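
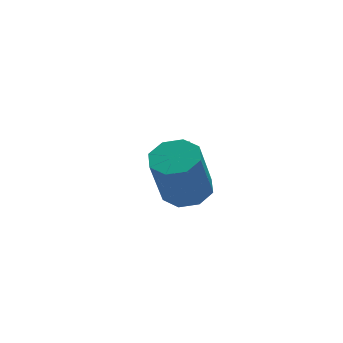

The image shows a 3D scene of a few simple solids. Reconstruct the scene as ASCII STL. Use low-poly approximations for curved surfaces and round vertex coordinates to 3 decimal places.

solid 
facet normal -0.361 -0.826 -0.433
outer loop
vertex 1.82 0.622 -1.961
vertex 1.55 0.91 -2.285
vertex 2.024 0.766 -2.406
endloop
endfacet
facet normal 0.909 -0.243 0.338
outer loop
vertex 1.82 0.622 -1.961
vertex 2.024 0.766 -2.406
vertex 2.11 2.19 -1.615
endloop
endfacet
facet normal -0.361 -0.827 -0.431
outer loop
vertex 2.024 0.766 -2.406
vertex 1.55 0.91 -2.285
vertex 1.754 1.053 -2.73
endloop
endfacet
facet normal 0.837 0.226 -0.498
outer loop
vertex 2.024 0.766 -2.406
vertex 1.754 1.053 -2.73
vertex 2.11 2.19 -1.615
endloop
endfacet
facet normal -0.362 -0.826 -0.432
outer loop
vertex 1.754 1.053 -2.73
vertex 1.55 0.91 -2.285
vertex 1.28 1.197 -2.608
endloop
endfacet
facet normal 0.027 0.696 -0.718
outer loop
vertex 1.754 1.053 -2.73
vertex 1.28 1.197 -2.608
vertex 2.11 2.19 -1.615
endloop
endfacet
facet normal -0.361 -0.826 -0.433
outer loop
vertex 1.28 1.197 -2.608
vertex 1.55 0.91 -2.285
vertex 1.076 1.053 -2.163
endloop
endfacet
facet normal -0.711 0.696 -0.101
outer loop
vertex 1.28 1.197 -2.608
vertex 1.076 1.053 -2.163
vertex 2.11 2.19 -1.615
endloop
endfacet
facet normal -0.361 -0.826 -0.433
outer loop
vertex 1.076 1.053 -2.163
vertex 1.55 0.91 -2.285
vertex 1.346 0.766 -1.84
endloop
endfacet
facet normal -0.639 0.227 0.735
outer loop
vertex 1.076 1.053 -2.163
vertex 1.346 0.766 -1.84
vertex 2.11 2.19 -1.615
endloop
endfacet
facet normal -0.361 -0.826 -0.433
outer loop
vertex 1.346 0.766 -1.84
vertex 1.55 0.91 -2.285
vertex 1.82 0.622 -1.961
endloop
endfacet
facet normal 0.170 -0.242 0.955
outer loop
vertex 1.346 0.766 -1.84
vertex 1.82 0.622 -1.961
vertex 2.11 2.19 -1.615
endloop
endfacet
facet normal 0.287 0.150 -0.946
outer loop
vertex 0.818 -2.064 -0.719
vertex 0.293 -1.519 -0.792
vertex 1.021 -1.539 -0.574
endloop
endfacet
facet normal 0.892 -0.402 0.208
outer loop
vertex 0.818 -2.064 -0.719
vertex 1.021 -1.539 -0.574
vertex 0.311 -2.326 0.946
endloop
endfacet
facet normal 0.892 -0.402 0.208
outer loop
vertex 0.311 -2.326 0.946
vertex 1.021 -1.539 -0.574
vertex 0.514 -1.801 1.091
endloop
endfacet
facet normal -0.289 -0.149 0.946
outer loop
vertex 0.311 -2.326 0.946
vertex 0.514 -1.801 1.091
vertex -0.213 -1.781 0.872
endloop
endfacet
facet normal 0.287 0.149 -0.946
outer loop
vertex 1.021 -1.539 -0.574
vertex 0.293 -1.519 -0.792
vertex 0.798 -1.002 -0.557
endloop
endfacet
facet normal 0.878 0.354 0.323
outer loop
vertex 1.021 -1.539 -0.574
vertex 0.798 -1.002 -0.557
vertex 0.514 -1.801 1.091
endloop
endfacet
facet normal 0.878 0.353 0.322
outer loop
vertex 0.514 -1.801 1.091
vertex 0.798 -1.002 -0.557
vertex 0.292 -1.264 1.108
endloop
endfacet
facet normal -0.289 -0.149 0.946
outer loop
vertex 0.514 -1.801 1.091
vertex 0.292 -1.264 1.108
vertex -0.213 -1.781 0.872
endloop
endfacet
facet normal 0.288 0.149 -0.946
outer loop
vertex 0.798 -1.002 -0.557
vertex 0.293 -1.519 -0.792
vertex 0.28 -0.768 -0.678
endloop
endfacet
facet normal 0.350 0.903 0.248
outer loop
vertex 0.798 -1.002 -0.557
vertex 0.28 -0.768 -0.678
vertex 0.292 -1.264 1.108
endloop
endfacet
facet normal 0.349 0.903 0.249
outer loop
vertex 0.292 -1.264 1.108
vertex 0.28 -0.768 -0.678
vertex -0.227 -1.03 0.987
endloop
endfacet
facet normal -0.288 -0.150 0.946
outer loop
vertex 0.292 -1.264 1.108
vertex -0.227 -1.03 0.987
vertex -0.213 -1.781 0.872
endloop
endfacet
facet normal 0.288 0.149 -0.946
outer loop
vertex 0.28 -0.768 -0.678
vertex 0.293 -1.519 -0.792
vertex -0.231 -0.974 -0.866
endloop
endfacet
facet normal -0.383 0.923 0.029
outer loop
vertex 0.28 -0.768 -0.678
vertex -0.231 -0.974 -0.866
vertex -0.227 -1.03 0.987
endloop
endfacet
facet normal -0.383 0.923 0.029
outer loop
vertex -0.227 -1.03 0.987
vertex -0.231 -0.974 -0.866
vertex -0.738 -1.236 0.799
endloop
endfacet
facet normal -0.287 -0.150 0.946
outer loop
vertex -0.227 -1.03 0.987
vertex -0.738 -1.236 0.799
vertex -0.213 -1.781 0.872
endloop
endfacet
facet normal 0.289 0.149 -0.946
outer loop
vertex -0.231 -0.974 -0.866
vertex 0.293 -1.519 -0.792
vertex -0.434 -1.499 -1.011
endloop
endfacet
facet normal -0.892 0.402 -0.208
outer loop
vertex -0.231 -0.974 -0.866
vertex -0.434 -1.499 -1.011
vertex -0.738 -1.236 0.799
endloop
endfacet
facet normal -0.892 0.402 -0.208
outer loop
vertex -0.738 -1.236 0.799
vertex -0.434 -1.499 -1.011
vertex -0.941 -1.761 0.654
endloop
endfacet
facet normal -0.287 -0.150 0.946
outer loop
vertex -0.738 -1.236 0.799
vertex -0.941 -1.761 0.654
vertex -0.213 -1.781 0.872
endloop
endfacet
facet normal 0.289 0.149 -0.946
outer loop
vertex -0.434 -1.499 -1.011
vertex 0.293 -1.519 -0.792
vertex -0.212 -2.036 -1.028
endloop
endfacet
facet normal -0.878 -0.353 -0.323
outer loop
vertex -0.434 -1.499 -1.011
vertex -0.212 -2.036 -1.028
vertex -0.941 -1.761 0.654
endloop
endfacet
facet normal -0.878 -0.354 -0.323
outer loop
vertex -0.941 -1.761 0.654
vertex -0.212 -2.036 -1.028
vertex -0.718 -2.298 0.637
endloop
endfacet
facet normal -0.287 -0.149 0.946
outer loop
vertex -0.941 -1.761 0.654
vertex -0.718 -2.298 0.637
vertex -0.213 -1.781 0.872
endloop
endfacet
facet normal 0.288 0.150 -0.946
outer loop
vertex -0.212 -2.036 -1.028
vertex 0.293 -1.519 -0.792
vertex 0.307 -2.27 -0.907
endloop
endfacet
facet normal -0.349 -0.903 -0.248
outer loop
vertex -0.212 -2.036 -1.028
vertex 0.307 -2.27 -0.907
vertex -0.718 -2.298 0.637
endloop
endfacet
facet normal -0.350 -0.903 -0.249
outer loop
vertex -0.718 -2.298 0.637
vertex 0.307 -2.27 -0.907
vertex -0.2 -2.532 0.758
endloop
endfacet
facet normal -0.288 -0.149 0.946
outer loop
vertex -0.718 -2.298 0.637
vertex -0.2 -2.532 0.758
vertex -0.213 -1.781 0.872
endloop
endfacet
facet normal 0.287 0.150 -0.946
outer loop
vertex 0.307 -2.27 -0.907
vertex 0.293 -1.519 -0.792
vertex 0.818 -2.064 -0.719
endloop
endfacet
facet normal 0.383 -0.923 -0.029
outer loop
vertex 0.307 -2.27 -0.907
vertex 0.818 -2.064 -0.719
vertex -0.2 -2.532 0.758
endloop
endfacet
facet normal 0.383 -0.923 -0.029
outer loop
vertex -0.2 -2.532 0.758
vertex 0.818 -2.064 -0.719
vertex 0.311 -2.326 0.946
endloop
endfacet
facet normal -0.288 -0.149 0.946
outer loop
vertex -0.2 -2.532 0.758
vertex 0.311 -2.326 0.946
vertex -0.213 -1.781 0.872
endloop
endfacet

endsolid


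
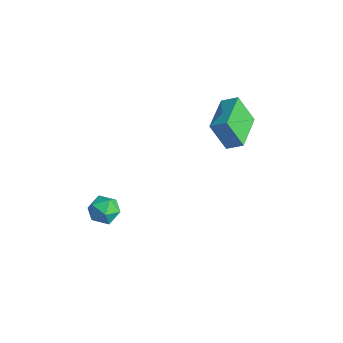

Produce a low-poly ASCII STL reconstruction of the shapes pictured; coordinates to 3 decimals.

solid 
facet normal -0.413 -0.285 0.865
outer loop
vertex -0.809 1.893 3.38
vertex -2.146 3.522 3.278
vertex -1.411 1.37 2.92
endloop
endfacet
facet normal 0.634 -0.772 0.048
outer loop
vertex -0.734 1.838 1.502
vertex -0.809 1.893 3.38
vertex -1.411 1.37 2.92
endloop
endfacet
facet normal -0.413 -0.285 0.865
outer loop
vertex -1.411 1.37 2.92
vertex -2.146 3.522 3.278
vertex -2.748 3.0 2.819
endloop
endfacet
facet normal -0.654 -0.568 -0.500
outer loop
vertex -2.748 3.0 2.819
vertex -0.734 1.838 1.502
vertex -1.411 1.37 2.92
endloop
endfacet
facet normal 0.654 0.568 0.500
outer loop
vertex -0.809 1.893 3.38
vertex -1.469 3.99 1.86
vertex -2.146 3.522 3.278
endloop
endfacet
facet normal 0.633 -0.772 0.048
outer loop
vertex -0.132 2.36 1.961
vertex -0.809 1.893 3.38
vertex -0.734 1.838 1.502
endloop
endfacet
facet normal 0.655 0.568 0.499
outer loop
vertex -0.132 2.36 1.961
vertex -1.469 3.99 1.86
vertex -0.809 1.893 3.38
endloop
endfacet
facet normal -0.633 0.772 -0.048
outer loop
vertex -2.146 3.522 3.278
vertex -1.469 3.99 1.86
vertex -2.748 3.0 2.819
endloop
endfacet
facet normal -0.654 -0.568 -0.499
outer loop
vertex -2.071 3.467 1.4
vertex -0.734 1.838 1.502
vertex -2.748 3.0 2.819
endloop
endfacet
facet normal -0.634 0.772 -0.048
outer loop
vertex -2.748 3.0 2.819
vertex -1.469 3.99 1.86
vertex -2.071 3.467 1.4
endloop
endfacet
facet normal 0.413 0.285 -0.865
outer loop
vertex -2.071 3.467 1.4
vertex -0.132 2.36 1.961
vertex -0.734 1.838 1.502
endloop
endfacet
facet normal 0.413 0.285 -0.865
outer loop
vertex -1.469 3.99 1.86
vertex -0.132 2.36 1.961
vertex -2.071 3.467 1.4
endloop
endfacet
facet normal -0.749 0.655 0.104
outer loop
vertex -4.367 -2.62 -3.427
vertex -4.398 -2.79 -2.582
vertex -3.888 -2.16 -2.877
endloop
endfacet
facet normal -0.317 0.845 -0.431
outer loop
vertex -4.367 -2.62 -3.427
vertex -3.888 -2.16 -2.877
vertex -3.553 -2.418 -3.629
endloop
endfacet
facet normal -0.301 0.309 -0.902
outer loop
vertex -4.367 -2.62 -3.427
vertex -3.553 -2.418 -3.629
vertex -3.857 -3.207 -3.798
endloop
endfacet
facet normal -0.722 -0.211 -0.659
outer loop
vertex -4.367 -2.62 -3.427
vertex -3.857 -3.207 -3.798
vertex -4.379 -3.437 -3.152
endloop
endfacet
facet normal -0.999 0.003 -0.036
outer loop
vertex -4.367 -2.62 -3.427
vertex -4.379 -3.437 -3.152
vertex -4.398 -2.79 -2.582
endloop
endfacet
facet normal 0.341 0.925 -0.166
outer loop
vertex -3.553 -2.418 -3.629
vertex -3.888 -2.16 -2.877
vertex -3.081 -2.463 -2.908
endloop
endfacet
facet normal -0.357 0.617 0.701
outer loop
vertex -3.888 -2.16 -2.877
vertex -4.398 -2.79 -2.582
vertex -3.603 -2.693 -2.262
endloop
endfacet
facet normal -0.764 -0.439 0.473
outer loop
vertex -4.398 -2.79 -2.582
vertex -4.379 -3.437 -3.152
vertex -3.907 -3.482 -2.431
endloop
endfacet
facet normal -0.315 -0.785 -0.534
outer loop
vertex -4.379 -3.437 -3.152
vertex -3.857 -3.207 -3.798
vertex -3.572 -3.74 -3.183
endloop
endfacet
facet normal 0.367 0.058 -0.929
outer loop
vertex -3.857 -3.207 -3.798
vertex -3.553 -2.418 -3.629
vertex -3.062 -3.11 -3.478
endloop
endfacet
facet normal 0.722 0.211 0.659
outer loop
vertex -3.093 -3.28 -2.633
vertex -3.081 -2.463 -2.908
vertex -3.603 -2.693 -2.262
endloop
endfacet
facet normal 0.301 -0.309 0.902
outer loop
vertex -3.093 -3.28 -2.633
vertex -3.603 -2.693 -2.262
vertex -3.907 -3.482 -2.431
endloop
endfacet
facet normal 0.317 -0.845 0.431
outer loop
vertex -3.093 -3.28 -2.633
vertex -3.907 -3.482 -2.431
vertex -3.572 -3.74 -3.183
endloop
endfacet
facet normal 0.749 -0.655 -0.104
outer loop
vertex -3.093 -3.28 -2.633
vertex -3.572 -3.74 -3.183
vertex -3.062 -3.11 -3.478
endloop
endfacet
facet normal 0.999 -0.003 0.036
outer loop
vertex -3.093 -3.28 -2.633
vertex -3.062 -3.11 -3.478
vertex -3.081 -2.463 -2.908
endloop
endfacet
facet normal 0.315 0.785 0.534
outer loop
vertex -3.603 -2.693 -2.262
vertex -3.081 -2.463 -2.908
vertex -3.888 -2.16 -2.877
endloop
endfacet
facet normal -0.367 -0.058 0.929
outer loop
vertex -3.907 -3.482 -2.431
vertex -3.603 -2.693 -2.262
vertex -4.398 -2.79 -2.582
endloop
endfacet
facet normal -0.341 -0.925 0.166
outer loop
vertex -3.572 -3.74 -3.183
vertex -3.907 -3.482 -2.431
vertex -4.379 -3.437 -3.152
endloop
endfacet
facet normal 0.357 -0.617 -0.701
outer loop
vertex -3.062 -3.11 -3.478
vertex -3.572 -3.74 -3.183
vertex -3.857 -3.207 -3.798
endloop
endfacet
facet normal 0.764 0.439 -0.473
outer loop
vertex -3.081 -2.463 -2.908
vertex -3.062 -3.11 -3.478
vertex -3.553 -2.418 -3.629
endloop
endfacet

endsolid


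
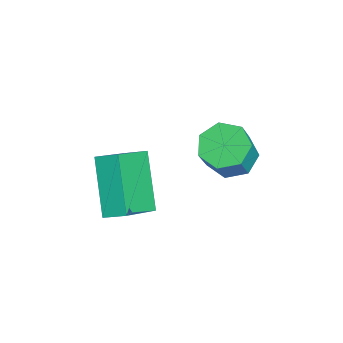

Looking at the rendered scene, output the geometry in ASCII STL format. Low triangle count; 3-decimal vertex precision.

solid 
facet normal -0.490 0.186 -0.851
outer loop
vertex 3.939 1.309 2.489
vertex 3.307 0.838 2.75
vertex 3.425 1.652 2.86
endloop
endfacet
facet normal 0.501 0.860 -0.101
outer loop
vertex 3.939 1.309 2.489
vertex 3.425 1.652 2.86
vertex 4.664 1.034 3.75
endloop
endfacet
facet normal 0.501 0.860 -0.100
outer loop
vertex 4.664 1.034 3.75
vertex 3.425 1.652 2.86
vertex 4.15 1.376 4.12
endloop
endfacet
facet normal 0.490 -0.186 0.852
outer loop
vertex 4.664 1.034 3.75
vertex 4.15 1.376 4.12
vertex 4.033 0.562 4.01
endloop
endfacet
facet normal -0.490 0.186 -0.852
outer loop
vertex 3.425 1.652 2.86
vertex 3.307 0.838 2.75
vertex 2.823 1.382 3.147
endloop
endfacet
facet normal -0.245 0.908 0.340
outer loop
vertex 3.425 1.652 2.86
vertex 2.823 1.382 3.147
vertex 4.15 1.376 4.12
endloop
endfacet
facet normal -0.245 0.908 0.340
outer loop
vertex 4.15 1.376 4.12
vertex 2.823 1.382 3.147
vertex 3.548 1.106 4.408
endloop
endfacet
facet normal 0.491 -0.186 0.851
outer loop
vertex 4.15 1.376 4.12
vertex 3.548 1.106 4.408
vertex 4.033 0.562 4.01
endloop
endfacet
facet normal -0.489 0.186 -0.852
outer loop
vertex 2.823 1.382 3.147
vertex 3.307 0.838 2.75
vertex 2.585 0.702 3.135
endloop
endfacet
facet normal -0.807 0.273 0.524
outer loop
vertex 2.823 1.382 3.147
vertex 2.585 0.702 3.135
vertex 3.548 1.106 4.408
endloop
endfacet
facet normal -0.807 0.273 0.524
outer loop
vertex 3.548 1.106 4.408
vertex 2.585 0.702 3.135
vertex 3.31 0.426 4.396
endloop
endfacet
facet normal 0.490 -0.186 0.852
outer loop
vertex 3.548 1.106 4.408
vertex 3.31 0.426 4.396
vertex 4.033 0.562 4.01
endloop
endfacet
facet normal -0.489 0.185 -0.852
outer loop
vertex 2.585 0.702 3.135
vertex 3.307 0.838 2.75
vertex 2.892 0.124 2.833
endloop
endfacet
facet normal -0.761 -0.568 0.313
outer loop
vertex 2.585 0.702 3.135
vertex 2.892 0.124 2.833
vertex 3.31 0.426 4.396
endloop
endfacet
facet normal -0.761 -0.569 0.313
outer loop
vertex 3.31 0.426 4.396
vertex 2.892 0.124 2.833
vertex 3.617 -0.151 4.094
endloop
endfacet
facet normal 0.490 -0.185 0.852
outer loop
vertex 3.31 0.426 4.396
vertex 3.617 -0.151 4.094
vertex 4.033 0.562 4.01
endloop
endfacet
facet normal -0.490 0.186 -0.852
outer loop
vertex 2.892 0.124 2.833
vertex 3.307 0.838 2.75
vertex 3.511 0.084 2.468
endloop
endfacet
facet normal -0.142 -0.981 -0.133
outer loop
vertex 2.892 0.124 2.833
vertex 3.511 0.084 2.468
vertex 3.617 -0.151 4.094
endloop
endfacet
facet normal -0.142 -0.981 -0.133
outer loop
vertex 3.617 -0.151 4.094
vertex 3.511 0.084 2.468
vertex 4.236 -0.191 3.728
endloop
endfacet
facet normal 0.491 -0.186 0.851
outer loop
vertex 3.617 -0.151 4.094
vertex 4.236 -0.191 3.728
vertex 4.033 0.562 4.01
endloop
endfacet
facet normal -0.490 0.186 -0.852
outer loop
vertex 3.511 0.084 2.468
vertex 3.307 0.838 2.75
vertex 3.977 0.611 2.315
endloop
endfacet
facet normal 0.584 -0.655 -0.479
outer loop
vertex 3.511 0.084 2.468
vertex 3.977 0.611 2.315
vertex 4.236 -0.191 3.728
endloop
endfacet
facet normal 0.585 -0.655 -0.479
outer loop
vertex 4.236 -0.191 3.728
vertex 3.977 0.611 2.315
vertex 4.702 0.336 3.576
endloop
endfacet
facet normal 0.489 -0.187 0.852
outer loop
vertex 4.236 -0.191 3.728
vertex 4.702 0.336 3.576
vertex 4.033 0.562 4.01
endloop
endfacet
facet normal -0.490 0.186 -0.852
outer loop
vertex 3.977 0.611 2.315
vertex 3.307 0.838 2.75
vertex 3.939 1.309 2.489
endloop
endfacet
facet normal 0.870 0.163 -0.465
outer loop
vertex 3.977 0.611 2.315
vertex 3.939 1.309 2.489
vertex 4.702 0.336 3.576
endloop
endfacet
facet normal 0.870 0.163 -0.465
outer loop
vertex 4.702 0.336 3.576
vertex 3.939 1.309 2.489
vertex 4.664 1.034 3.75
endloop
endfacet
facet normal 0.490 -0.186 0.852
outer loop
vertex 4.702 0.336 3.576
vertex 4.664 1.034 3.75
vertex 4.033 0.562 4.01
endloop
endfacet
facet normal -0.644 0.489 -0.588
outer loop
vertex 1.58 -1.684 1.18
vertex 3.123 -1.445 -0.312
vertex 1.351 -2.411 0.827
endloop
endfacet
facet normal -0.715 -0.110 0.691
outer loop
vertex 2.517 -3.295 1.892
vertex 1.58 -1.684 1.18
vertex 1.351 -2.411 0.827
endloop
endfacet
facet normal -0.644 0.489 -0.588
outer loop
vertex 1.351 -2.411 0.827
vertex 3.123 -1.445 -0.312
vertex 2.894 -2.172 -0.665
endloop
endfacet
facet normal -0.272 -0.866 -0.420
outer loop
vertex 2.894 -2.172 -0.665
vertex 2.517 -3.295 1.892
vertex 1.351 -2.411 0.827
endloop
endfacet
facet normal 0.272 0.866 0.420
outer loop
vertex 1.58 -1.684 1.18
vertex 4.289 -2.329 0.753
vertex 3.123 -1.445 -0.312
endloop
endfacet
facet normal -0.715 -0.110 0.691
outer loop
vertex 2.746 -2.568 2.245
vertex 1.58 -1.684 1.18
vertex 2.517 -3.295 1.892
endloop
endfacet
facet normal 0.272 0.866 0.420
outer loop
vertex 2.746 -2.568 2.245
vertex 4.289 -2.329 0.753
vertex 1.58 -1.684 1.18
endloop
endfacet
facet normal 0.715 0.110 -0.691
outer loop
vertex 3.123 -1.445 -0.312
vertex 4.289 -2.329 0.753
vertex 2.894 -2.172 -0.665
endloop
endfacet
facet normal -0.272 -0.866 -0.420
outer loop
vertex 4.06 -3.056 0.4
vertex 2.517 -3.295 1.892
vertex 2.894 -2.172 -0.665
endloop
endfacet
facet normal 0.715 0.110 -0.691
outer loop
vertex 2.894 -2.172 -0.665
vertex 4.289 -2.329 0.753
vertex 4.06 -3.056 0.4
endloop
endfacet
facet normal 0.644 -0.489 0.588
outer loop
vertex 4.06 -3.056 0.4
vertex 2.746 -2.568 2.245
vertex 2.517 -3.295 1.892
endloop
endfacet
facet normal 0.644 -0.489 0.588
outer loop
vertex 4.289 -2.329 0.753
vertex 2.746 -2.568 2.245
vertex 4.06 -3.056 0.4
endloop
endfacet

endsolid


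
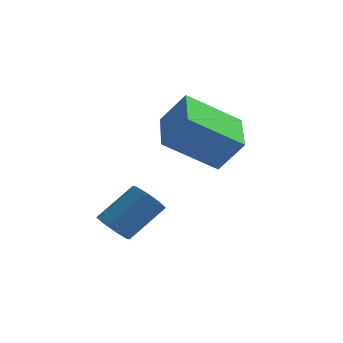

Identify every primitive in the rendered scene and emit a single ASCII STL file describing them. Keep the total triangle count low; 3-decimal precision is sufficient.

solid 
facet normal -0.540 -0.532 -0.652
outer loop
vertex -2.043 -3.882 -1.585
vertex -2.374 -4.159 -1.085
vertex -2.455 -3.62 -1.458
endloop
endfacet
facet normal 0.205 0.669 -0.715
outer loop
vertex -2.043 -3.882 -1.585
vertex -2.455 -3.62 -1.458
vertex -1.175 -3.025 -0.534
endloop
endfacet
facet normal 0.205 0.669 -0.714
outer loop
vertex -1.175 -3.025 -0.534
vertex -2.455 -3.62 -1.458
vertex -1.588 -2.763 -0.407
endloop
endfacet
facet normal 0.539 0.533 0.652
outer loop
vertex -1.175 -3.025 -0.534
vertex -1.588 -2.763 -0.407
vertex -1.506 -3.301 -0.035
endloop
endfacet
facet normal -0.539 -0.533 -0.652
outer loop
vertex -2.455 -3.62 -1.458
vertex -2.374 -4.159 -1.085
vertex -2.82 -3.673 -1.113
endloop
endfacet
facet normal -0.432 0.840 -0.328
outer loop
vertex -2.455 -3.62 -1.458
vertex -2.82 -3.673 -1.113
vertex -1.588 -2.763 -0.407
endloop
endfacet
facet normal -0.432 0.840 -0.328
outer loop
vertex -1.588 -2.763 -0.407
vertex -2.82 -3.673 -1.113
vertex -1.953 -2.816 -0.062
endloop
endfacet
facet normal 0.539 0.533 0.652
outer loop
vertex -1.588 -2.763 -0.407
vertex -1.953 -2.816 -0.062
vertex -1.506 -3.301 -0.035
endloop
endfacet
facet normal -0.539 -0.532 -0.653
outer loop
vertex -2.82 -3.673 -1.113
vertex -2.374 -4.159 -1.085
vertex -2.924 -4.011 -0.752
endloop
endfacet
facet normal -0.817 0.519 0.251
outer loop
vertex -2.82 -3.673 -1.113
vertex -2.924 -4.011 -0.752
vertex -1.953 -2.816 -0.062
endloop
endfacet
facet normal -0.817 0.518 0.252
outer loop
vertex -1.953 -2.816 -0.062
vertex -2.924 -4.011 -0.752
vertex -2.056 -3.154 0.299
endloop
endfacet
facet normal 0.539 0.533 0.653
outer loop
vertex -1.953 -2.816 -0.062
vertex -2.056 -3.154 0.299
vertex -1.506 -3.301 -0.035
endloop
endfacet
facet normal -0.538 -0.533 -0.652
outer loop
vertex -2.924 -4.011 -0.752
vertex -2.374 -4.159 -1.085
vertex -2.705 -4.435 -0.586
endloop
endfacet
facet normal -0.723 -0.106 0.683
outer loop
vertex -2.924 -4.011 -0.752
vertex -2.705 -4.435 -0.586
vertex -2.056 -3.154 0.299
endloop
endfacet
facet normal -0.723 -0.106 0.683
outer loop
vertex -2.056 -3.154 0.299
vertex -2.705 -4.435 -0.586
vertex -1.837 -3.578 0.465
endloop
endfacet
facet normal 0.539 0.534 0.652
outer loop
vertex -2.056 -3.154 0.299
vertex -1.837 -3.578 0.465
vertex -1.506 -3.301 -0.035
endloop
endfacet
facet normal -0.539 -0.533 -0.652
outer loop
vertex -2.705 -4.435 -0.586
vertex -2.374 -4.159 -1.085
vertex -2.292 -4.697 -0.713
endloop
endfacet
facet normal -0.205 -0.669 0.715
outer loop
vertex -2.705 -4.435 -0.586
vertex -2.292 -4.697 -0.713
vertex -1.837 -3.578 0.465
endloop
endfacet
facet normal -0.205 -0.669 0.715
outer loop
vertex -1.837 -3.578 0.465
vertex -2.292 -4.697 -0.713
vertex -1.425 -3.84 0.338
endloop
endfacet
facet normal 0.540 0.532 0.652
outer loop
vertex -1.837 -3.578 0.465
vertex -1.425 -3.84 0.338
vertex -1.506 -3.301 -0.035
endloop
endfacet
facet normal -0.539 -0.533 -0.652
outer loop
vertex -2.292 -4.697 -0.713
vertex -2.374 -4.159 -1.085
vertex -1.927 -4.644 -1.058
endloop
endfacet
facet normal 0.432 -0.840 0.328
outer loop
vertex -2.292 -4.697 -0.713
vertex -1.927 -4.644 -1.058
vertex -1.425 -3.84 0.338
endloop
endfacet
facet normal 0.432 -0.840 0.328
outer loop
vertex -1.425 -3.84 0.338
vertex -1.927 -4.644 -1.058
vertex -1.06 -3.787 -0.007
endloop
endfacet
facet normal 0.539 0.533 0.652
outer loop
vertex -1.425 -3.84 0.338
vertex -1.06 -3.787 -0.007
vertex -1.506 -3.301 -0.035
endloop
endfacet
facet normal -0.539 -0.533 -0.653
outer loop
vertex -1.927 -4.644 -1.058
vertex -2.374 -4.159 -1.085
vertex -1.824 -4.306 -1.419
endloop
endfacet
facet normal 0.817 -0.518 -0.252
outer loop
vertex -1.927 -4.644 -1.058
vertex -1.824 -4.306 -1.419
vertex -1.06 -3.787 -0.007
endloop
endfacet
facet normal 0.817 -0.519 -0.251
outer loop
vertex -1.06 -3.787 -0.007
vertex -1.824 -4.306 -1.419
vertex -0.956 -3.449 -0.368
endloop
endfacet
facet normal 0.539 0.532 0.653
outer loop
vertex -1.06 -3.787 -0.007
vertex -0.956 -3.449 -0.368
vertex -1.506 -3.301 -0.035
endloop
endfacet
facet normal -0.539 -0.534 -0.652
outer loop
vertex -1.824 -4.306 -1.419
vertex -2.374 -4.159 -1.085
vertex -2.043 -3.882 -1.585
endloop
endfacet
facet normal 0.723 0.106 -0.683
outer loop
vertex -1.824 -4.306 -1.419
vertex -2.043 -3.882 -1.585
vertex -0.956 -3.449 -0.368
endloop
endfacet
facet normal 0.723 0.106 -0.683
outer loop
vertex -0.956 -3.449 -0.368
vertex -2.043 -3.882 -1.585
vertex -1.175 -3.025 -0.534
endloop
endfacet
facet normal 0.538 0.533 0.652
outer loop
vertex -0.956 -3.449 -0.368
vertex -1.175 -3.025 -0.534
vertex -1.506 -3.301 -0.035
endloop
endfacet
facet normal -0.601 0.029 -0.799
outer loop
vertex -1.453 -2.145 1.739
vertex -1.96 -0.422 2.183
vertex 0.131 -1.379 0.575
endloop
endfacet
facet normal 0.274 -0.931 -0.239
outer loop
vertex 0.96 -1.418 1.677
vertex -1.453 -2.145 1.739
vertex 0.131 -1.379 0.575
endloop
endfacet
facet normal -0.601 0.029 -0.799
outer loop
vertex 0.131 -1.379 0.575
vertex -1.96 -0.422 2.183
vertex -0.376 0.344 1.019
endloop
endfacet
facet normal 0.751 0.363 -0.552
outer loop
vertex -0.376 0.344 1.019
vertex 0.96 -1.418 1.677
vertex 0.131 -1.379 0.575
endloop
endfacet
facet normal -0.751 -0.363 0.552
outer loop
vertex -1.453 -2.145 1.739
vertex -1.131 -0.461 3.285
vertex -1.96 -0.422 2.183
endloop
endfacet
facet normal 0.274 -0.931 -0.239
outer loop
vertex -0.624 -2.184 2.841
vertex -1.453 -2.145 1.739
vertex 0.96 -1.418 1.677
endloop
endfacet
facet normal -0.751 -0.363 0.552
outer loop
vertex -0.624 -2.184 2.841
vertex -1.131 -0.461 3.285
vertex -1.453 -2.145 1.739
endloop
endfacet
facet normal -0.274 0.931 0.239
outer loop
vertex -1.96 -0.422 2.183
vertex -1.131 -0.461 3.285
vertex -0.376 0.344 1.019
endloop
endfacet
facet normal 0.751 0.363 -0.552
outer loop
vertex 0.453 0.305 2.121
vertex 0.96 -1.418 1.677
vertex -0.376 0.344 1.019
endloop
endfacet
facet normal -0.274 0.931 0.239
outer loop
vertex -0.376 0.344 1.019
vertex -1.131 -0.461 3.285
vertex 0.453 0.305 2.121
endloop
endfacet
facet normal 0.601 -0.029 0.799
outer loop
vertex 0.453 0.305 2.121
vertex -0.624 -2.184 2.841
vertex 0.96 -1.418 1.677
endloop
endfacet
facet normal 0.601 -0.029 0.799
outer loop
vertex -1.131 -0.461 3.285
vertex -0.624 -2.184 2.841
vertex 0.453 0.305 2.121
endloop
endfacet

endsolid


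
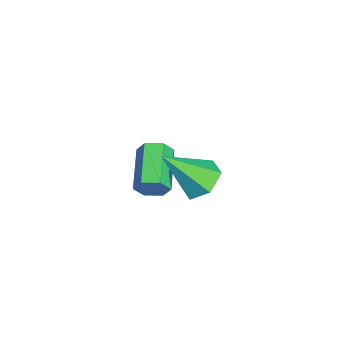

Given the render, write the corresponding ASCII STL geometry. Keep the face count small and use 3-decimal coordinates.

solid 
facet normal 0.934 -0.036 -0.355
outer loop
vertex 0.493 -0.054 -0.613
vertex 0.262 -0.355 -1.19
vertex 0.303 0.333 -1.152
endloop
endfacet
facet normal 0.228 0.827 0.514
outer loop
vertex 0.493 -0.054 -0.613
vertex 0.303 0.333 -1.152
vertex -1.291 0.015 0.066
endloop
endfacet
facet normal 0.228 0.827 0.514
outer loop
vertex -1.291 0.015 0.066
vertex 0.303 0.333 -1.152
vertex -1.481 0.402 -0.473
endloop
endfacet
facet normal -0.934 0.037 0.355
outer loop
vertex -1.291 0.015 0.066
vertex -1.481 0.402 -0.473
vertex -1.522 -0.285 -0.51
endloop
endfacet
facet normal 0.934 -0.036 -0.356
outer loop
vertex 0.303 0.333 -1.152
vertex 0.262 -0.355 -1.19
vertex 0.072 0.032 -1.728
endloop
endfacet
facet normal -0.125 0.899 -0.420
outer loop
vertex 0.303 0.333 -1.152
vertex 0.072 0.032 -1.728
vertex -1.481 0.402 -0.473
endloop
endfacet
facet normal -0.124 0.900 -0.419
outer loop
vertex -1.481 0.402 -0.473
vertex 0.072 0.032 -1.728
vertex -1.712 0.102 -1.049
endloop
endfacet
facet normal -0.934 0.037 0.355
outer loop
vertex -1.481 0.402 -0.473
vertex -1.712 0.102 -1.049
vertex -1.522 -0.285 -0.51
endloop
endfacet
facet normal 0.934 -0.036 -0.356
outer loop
vertex 0.072 0.032 -1.728
vertex 0.262 -0.355 -1.19
vertex 0.031 -0.655 -1.766
endloop
endfacet
facet normal -0.352 0.073 -0.933
outer loop
vertex 0.072 0.032 -1.728
vertex 0.031 -0.655 -1.766
vertex -1.712 0.102 -1.049
endloop
endfacet
facet normal -0.352 0.073 -0.933
outer loop
vertex -1.712 0.102 -1.049
vertex 0.031 -0.655 -1.766
vertex -1.753 -0.586 -1.087
endloop
endfacet
facet normal -0.934 0.036 0.355
outer loop
vertex -1.712 0.102 -1.049
vertex -1.753 -0.586 -1.087
vertex -1.522 -0.285 -0.51
endloop
endfacet
facet normal 0.934 -0.037 -0.355
outer loop
vertex 0.031 -0.655 -1.766
vertex 0.262 -0.355 -1.19
vertex 0.221 -1.042 -1.227
endloop
endfacet
facet normal -0.228 -0.827 -0.514
outer loop
vertex 0.031 -0.655 -1.766
vertex 0.221 -1.042 -1.227
vertex -1.753 -0.586 -1.087
endloop
endfacet
facet normal -0.228 -0.827 -0.514
outer loop
vertex -1.753 -0.586 -1.087
vertex 0.221 -1.042 -1.227
vertex -1.563 -0.973 -0.548
endloop
endfacet
facet normal -0.934 0.036 0.355
outer loop
vertex -1.753 -0.586 -1.087
vertex -1.563 -0.973 -0.548
vertex -1.522 -0.285 -0.51
endloop
endfacet
facet normal 0.934 -0.037 -0.355
outer loop
vertex 0.221 -1.042 -1.227
vertex 0.262 -0.355 -1.19
vertex 0.452 -0.742 -0.651
endloop
endfacet
facet normal 0.125 -0.900 0.419
outer loop
vertex 0.221 -1.042 -1.227
vertex 0.452 -0.742 -0.651
vertex -1.563 -0.973 -0.548
endloop
endfacet
facet normal 0.125 -0.899 0.420
outer loop
vertex -1.563 -0.973 -0.548
vertex 0.452 -0.742 -0.651
vertex -1.332 -0.672 0.028
endloop
endfacet
facet normal -0.934 0.036 0.356
outer loop
vertex -1.563 -0.973 -0.548
vertex -1.332 -0.672 0.028
vertex -1.522 -0.285 -0.51
endloop
endfacet
facet normal 0.934 -0.036 -0.355
outer loop
vertex 0.452 -0.742 -0.651
vertex 0.262 -0.355 -1.19
vertex 0.493 -0.054 -0.613
endloop
endfacet
facet normal 0.352 -0.073 0.933
outer loop
vertex 0.452 -0.742 -0.651
vertex 0.493 -0.054 -0.613
vertex -1.332 -0.672 0.028
endloop
endfacet
facet normal 0.352 -0.073 0.933
outer loop
vertex -1.332 -0.672 0.028
vertex 0.493 -0.054 -0.613
vertex -1.291 0.015 0.066
endloop
endfacet
facet normal -0.934 0.036 0.356
outer loop
vertex -1.332 -0.672 0.028
vertex -1.291 0.015 0.066
vertex -1.522 -0.285 -0.51
endloop
endfacet
facet normal -0.136 0.654 -0.744
outer loop
vertex 3.917 1.021 1.643
vertex 3.253 1.401 2.099
vertex 4.087 1.692 2.202
endloop
endfacet
facet normal 0.957 -0.286 0.053
outer loop
vertex 3.917 1.021 1.643
vertex 4.087 1.692 2.202
vertex 3.527 0.079 3.601
endloop
endfacet
facet normal -0.136 0.654 -0.744
outer loop
vertex 4.087 1.692 2.202
vertex 3.253 1.401 2.099
vertex 3.424 2.072 2.658
endloop
endfacet
facet normal 0.659 0.349 0.666
outer loop
vertex 4.087 1.692 2.202
vertex 3.424 2.072 2.658
vertex 3.527 0.079 3.601
endloop
endfacet
facet normal -0.135 0.654 -0.744
outer loop
vertex 3.424 2.072 2.658
vertex 3.253 1.401 2.099
vertex 2.589 1.781 2.554
endloop
endfacet
facet normal -0.250 0.403 0.880
outer loop
vertex 3.424 2.072 2.658
vertex 2.589 1.781 2.554
vertex 3.527 0.079 3.601
endloop
endfacet
facet normal -0.135 0.654 -0.744
outer loop
vertex 2.589 1.781 2.554
vertex 3.253 1.401 2.099
vertex 2.418 1.11 1.995
endloop
endfacet
facet normal -0.860 -0.179 0.478
outer loop
vertex 2.589 1.781 2.554
vertex 2.418 1.11 1.995
vertex 3.527 0.079 3.601
endloop
endfacet
facet normal -0.135 0.654 -0.744
outer loop
vertex 2.418 1.11 1.995
vertex 3.253 1.401 2.099
vertex 3.082 0.73 1.54
endloop
endfacet
facet normal -0.561 -0.816 -0.137
outer loop
vertex 2.418 1.11 1.995
vertex 3.082 0.73 1.54
vertex 3.527 0.079 3.601
endloop
endfacet
facet normal -0.136 0.654 -0.744
outer loop
vertex 3.082 0.73 1.54
vertex 3.253 1.401 2.099
vertex 3.917 1.021 1.643
endloop
endfacet
facet normal 0.346 -0.870 -0.350
outer loop
vertex 3.082 0.73 1.54
vertex 3.917 1.021 1.643
vertex 3.527 0.079 3.601
endloop
endfacet

endsolid


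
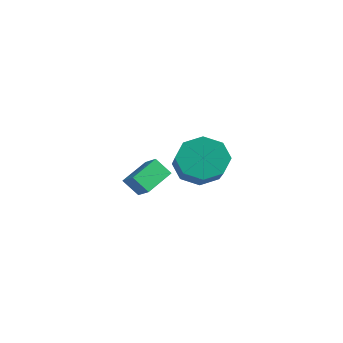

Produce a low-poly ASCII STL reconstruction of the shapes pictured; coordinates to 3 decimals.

solid 
facet normal -0.874 -0.025 -0.485
outer loop
vertex -4.035 -0.784 -2.882
vertex -4.407 0.457 -2.276
vertex -3.65 -0.318 -3.601
endloop
endfacet
facet normal 0.260 -0.868 -0.423
outer loop
vertex -2.933 -0.297 -3.204
vertex -4.035 -0.784 -2.882
vertex -3.65 -0.318 -3.601
endloop
endfacet
facet normal -0.874 -0.026 -0.484
outer loop
vertex -3.65 -0.318 -3.601
vertex -4.407 0.457 -2.276
vertex -4.022 0.923 -2.996
endloop
endfacet
facet normal 0.409 0.496 -0.766
outer loop
vertex -4.022 0.923 -2.996
vertex -2.933 -0.297 -3.204
vertex -3.65 -0.318 -3.601
endloop
endfacet
facet normal -0.409 -0.496 0.765
outer loop
vertex -4.035 -0.784 -2.882
vertex -3.69 0.478 -1.879
vertex -4.407 0.457 -2.276
endloop
endfacet
facet normal 0.260 -0.868 -0.423
outer loop
vertex -3.318 -0.763 -2.484
vertex -4.035 -0.784 -2.882
vertex -2.933 -0.297 -3.204
endloop
endfacet
facet normal -0.410 -0.496 0.765
outer loop
vertex -3.318 -0.763 -2.484
vertex -3.69 0.478 -1.879
vertex -4.035 -0.784 -2.882
endloop
endfacet
facet normal -0.260 0.868 0.423
outer loop
vertex -4.407 0.457 -2.276
vertex -3.69 0.478 -1.879
vertex -4.022 0.923 -2.996
endloop
endfacet
facet normal 0.410 0.497 -0.765
outer loop
vertex -3.305 0.944 -2.598
vertex -2.933 -0.297 -3.204
vertex -4.022 0.923 -2.996
endloop
endfacet
facet normal -0.260 0.868 0.423
outer loop
vertex -4.022 0.923 -2.996
vertex -3.69 0.478 -1.879
vertex -3.305 0.944 -2.598
endloop
endfacet
facet normal 0.875 0.026 0.484
outer loop
vertex -3.305 0.944 -2.598
vertex -3.318 -0.763 -2.484
vertex -2.933 -0.297 -3.204
endloop
endfacet
facet normal 0.874 0.026 0.485
outer loop
vertex -3.69 0.478 -1.879
vertex -3.318 -0.763 -2.484
vertex -3.305 0.944 -2.598
endloop
endfacet
facet normal -0.769 0.416 -0.486
outer loop
vertex 0.276 0.75 -1.677
vertex -0.361 0.315 -1.042
vertex 0.127 1.187 -1.067
endloop
endfacet
facet normal 0.608 0.708 -0.359
outer loop
vertex 0.276 0.75 -1.677
vertex 0.127 1.187 -1.067
vertex 1.738 -0.039 -0.754
endloop
endfacet
facet normal 0.609 0.708 -0.358
outer loop
vertex 1.738 -0.039 -0.754
vertex 0.127 1.187 -1.067
vertex 1.588 0.398 -0.144
endloop
endfacet
facet normal 0.769 -0.415 0.486
outer loop
vertex 1.738 -0.039 -0.754
vertex 1.588 0.398 -0.144
vertex 1.101 -0.475 -0.118
endloop
endfacet
facet normal -0.769 0.416 -0.486
outer loop
vertex 0.127 1.187 -1.067
vertex -0.361 0.315 -1.042
vertex -0.308 1.113 -0.442
endloop
endfacet
facet normal 0.292 0.905 0.311
outer loop
vertex 0.127 1.187 -1.067
vertex -0.308 1.113 -0.442
vertex 1.588 0.398 -0.144
endloop
endfacet
facet normal 0.292 0.905 0.311
outer loop
vertex 1.588 0.398 -0.144
vertex -0.308 1.113 -0.442
vertex 1.153 0.324 0.481
endloop
endfacet
facet normal 0.769 -0.415 0.486
outer loop
vertex 1.588 0.398 -0.144
vertex 1.153 0.324 0.481
vertex 1.101 -0.475 -0.118
endloop
endfacet
facet normal -0.769 0.416 -0.485
outer loop
vertex -0.308 1.113 -0.442
vertex -0.361 0.315 -1.042
vertex -0.774 0.571 -0.168
endloop
endfacet
facet normal -0.195 0.571 0.797
outer loop
vertex -0.308 1.113 -0.442
vertex -0.774 0.571 -0.168
vertex 1.153 0.324 0.481
endloop
endfacet
facet normal -0.195 0.571 0.797
outer loop
vertex 1.153 0.324 0.481
vertex -0.774 0.571 -0.168
vertex 0.687 -0.218 0.755
endloop
endfacet
facet normal 0.769 -0.415 0.487
outer loop
vertex 1.153 0.324 0.481
vertex 0.687 -0.218 0.755
vertex 1.101 -0.475 -0.118
endloop
endfacet
facet normal -0.769 0.416 -0.485
outer loop
vertex -0.774 0.571 -0.168
vertex -0.361 0.315 -1.042
vertex -0.998 -0.121 -0.406
endloop
endfacet
facet normal -0.568 -0.097 0.817
outer loop
vertex -0.774 0.571 -0.168
vertex -0.998 -0.121 -0.406
vertex 0.687 -0.218 0.755
endloop
endfacet
facet normal -0.568 -0.098 0.817
outer loop
vertex 0.687 -0.218 0.755
vertex -0.998 -0.121 -0.406
vertex 0.464 -0.91 0.517
endloop
endfacet
facet normal 0.769 -0.415 0.487
outer loop
vertex 0.687 -0.218 0.755
vertex 0.464 -0.91 0.517
vertex 1.101 -0.475 -0.118
endloop
endfacet
facet normal -0.769 0.415 -0.486
outer loop
vertex -0.998 -0.121 -0.406
vertex -0.361 0.315 -1.042
vertex -0.848 -0.558 -1.016
endloop
endfacet
facet normal -0.608 -0.708 0.358
outer loop
vertex -0.998 -0.121 -0.406
vertex -0.848 -0.558 -1.016
vertex 0.464 -0.91 0.517
endloop
endfacet
facet normal -0.609 -0.708 0.358
outer loop
vertex 0.464 -0.91 0.517
vertex -0.848 -0.558 -1.016
vertex 0.613 -1.347 -0.093
endloop
endfacet
facet normal 0.769 -0.416 0.486
outer loop
vertex 0.464 -0.91 0.517
vertex 0.613 -1.347 -0.093
vertex 1.101 -0.475 -0.118
endloop
endfacet
facet normal -0.769 0.415 -0.486
outer loop
vertex -0.848 -0.558 -1.016
vertex -0.361 0.315 -1.042
vertex -0.413 -0.484 -1.641
endloop
endfacet
facet normal -0.292 -0.905 -0.311
outer loop
vertex -0.848 -0.558 -1.016
vertex -0.413 -0.484 -1.641
vertex 0.613 -1.347 -0.093
endloop
endfacet
facet normal -0.292 -0.905 -0.311
outer loop
vertex 0.613 -1.347 -0.093
vertex -0.413 -0.484 -1.641
vertex 1.048 -1.273 -0.718
endloop
endfacet
facet normal 0.769 -0.416 0.486
outer loop
vertex 0.613 -1.347 -0.093
vertex 1.048 -1.273 -0.718
vertex 1.101 -0.475 -0.118
endloop
endfacet
facet normal -0.769 0.415 -0.487
outer loop
vertex -0.413 -0.484 -1.641
vertex -0.361 0.315 -1.042
vertex 0.053 0.058 -1.915
endloop
endfacet
facet normal 0.195 -0.571 -0.797
outer loop
vertex -0.413 -0.484 -1.641
vertex 0.053 0.058 -1.915
vertex 1.048 -1.273 -0.718
endloop
endfacet
facet normal 0.195 -0.571 -0.797
outer loop
vertex 1.048 -1.273 -0.718
vertex 0.053 0.058 -1.915
vertex 1.514 -0.731 -0.992
endloop
endfacet
facet normal 0.769 -0.416 0.485
outer loop
vertex 1.048 -1.273 -0.718
vertex 1.514 -0.731 -0.992
vertex 1.101 -0.475 -0.118
endloop
endfacet
facet normal -0.769 0.415 -0.487
outer loop
vertex 0.053 0.058 -1.915
vertex -0.361 0.315 -1.042
vertex 0.276 0.75 -1.677
endloop
endfacet
facet normal 0.569 0.098 -0.817
outer loop
vertex 0.053 0.058 -1.915
vertex 0.276 0.75 -1.677
vertex 1.514 -0.731 -0.992
endloop
endfacet
facet normal 0.568 0.097 -0.817
outer loop
vertex 1.514 -0.731 -0.992
vertex 0.276 0.75 -1.677
vertex 1.738 -0.039 -0.754
endloop
endfacet
facet normal 0.769 -0.416 0.485
outer loop
vertex 1.514 -0.731 -0.992
vertex 1.738 -0.039 -0.754
vertex 1.101 -0.475 -0.118
endloop
endfacet

endsolid


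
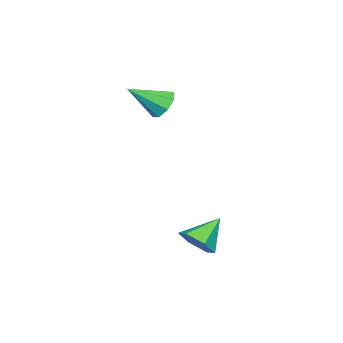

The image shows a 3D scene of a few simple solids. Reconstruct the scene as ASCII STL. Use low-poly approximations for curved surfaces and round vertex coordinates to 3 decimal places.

solid 
facet normal 0.738 -0.281 -0.614
outer loop
vertex 4.22 2.359 -1.863
vertex 3.64 2.579 -2.66
vertex 4.241 3.287 -2.262
endloop
endfacet
facet normal 0.283 0.373 0.883
outer loop
vertex 4.22 2.359 -1.863
vertex 4.241 3.287 -2.262
vertex 2.32 3.081 -1.56
endloop
endfacet
facet normal 0.737 -0.280 -0.615
outer loop
vertex 4.241 3.287 -2.262
vertex 3.64 2.579 -2.66
vertex 3.661 3.507 -3.058
endloop
endfacet
facet normal -0.005 0.963 0.270
outer loop
vertex 4.241 3.287 -2.262
vertex 3.661 3.507 -3.058
vertex 2.32 3.081 -1.56
endloop
endfacet
facet normal 0.738 -0.280 -0.614
outer loop
vertex 3.661 3.507 -3.058
vertex 3.64 2.579 -2.66
vertex 3.06 2.8 -3.457
endloop
endfacet
facet normal -0.611 0.713 -0.344
outer loop
vertex 3.661 3.507 -3.058
vertex 3.06 2.8 -3.457
vertex 2.32 3.081 -1.56
endloop
endfacet
facet normal 0.737 -0.281 -0.614
outer loop
vertex 3.06 2.8 -3.457
vertex 3.64 2.579 -2.66
vertex 3.039 1.872 -3.058
endloop
endfacet
facet normal -0.930 -0.127 -0.344
outer loop
vertex 3.06 2.8 -3.457
vertex 3.039 1.872 -3.058
vertex 2.32 3.081 -1.56
endloop
endfacet
facet normal 0.737 -0.280 -0.615
outer loop
vertex 3.039 1.872 -3.058
vertex 3.64 2.579 -2.66
vertex 3.62 1.651 -2.262
endloop
endfacet
facet normal -0.643 -0.717 0.270
outer loop
vertex 3.039 1.872 -3.058
vertex 3.62 1.651 -2.262
vertex 2.32 3.081 -1.56
endloop
endfacet
facet normal 0.738 -0.279 -0.614
outer loop
vertex 3.62 1.651 -2.262
vertex 3.64 2.579 -2.66
vertex 4.22 2.359 -1.863
endloop
endfacet
facet normal -0.037 -0.467 0.884
outer loop
vertex 3.62 1.651 -2.262
vertex 4.22 2.359 -1.863
vertex 2.32 3.081 -1.56
endloop
endfacet
facet normal -0.536 0.630 -0.562
outer loop
vertex -2.359 -2.883 1.826
vertex -2.729 -2.512 2.595
vertex -1.978 -2.337 2.075
endloop
endfacet
facet normal 0.806 -0.341 -0.484
outer loop
vertex -2.359 -2.883 1.826
vertex -1.978 -2.337 2.075
vertex -1.591 -3.848 3.785
endloop
endfacet
facet normal -0.536 0.630 -0.562
outer loop
vertex -1.978 -2.337 2.075
vertex -2.729 -2.512 2.595
vertex -2.036 -1.893 2.628
endloop
endfacet
facet normal 0.980 0.192 -0.052
outer loop
vertex -1.978 -2.337 2.075
vertex -2.036 -1.893 2.628
vertex -1.591 -3.848 3.785
endloop
endfacet
facet normal -0.536 0.630 -0.562
outer loop
vertex -2.036 -1.893 2.628
vertex -2.729 -2.512 2.595
vertex -2.5 -1.812 3.162
endloop
endfacet
facet normal 0.698 0.475 0.535
outer loop
vertex -2.036 -1.893 2.628
vertex -2.5 -1.812 3.162
vertex -1.591 -3.848 3.785
endloop
endfacet
facet normal -0.536 0.630 -0.562
outer loop
vertex -2.5 -1.812 3.162
vertex -2.729 -2.512 2.595
vertex -3.098 -2.141 3.363
endloop
endfacet
facet normal 0.125 0.341 0.932
outer loop
vertex -2.5 -1.812 3.162
vertex -3.098 -2.141 3.363
vertex -1.591 -3.848 3.785
endloop
endfacet
facet normal -0.537 0.629 -0.562
outer loop
vertex -3.098 -2.141 3.363
vertex -2.729 -2.512 2.595
vertex -3.479 -2.688 3.115
endloop
endfacet
facet normal -0.402 -0.131 0.906
outer loop
vertex -3.098 -2.141 3.363
vertex -3.479 -2.688 3.115
vertex -1.591 -3.848 3.785
endloop
endfacet
facet normal -0.537 0.630 -0.561
outer loop
vertex -3.479 -2.688 3.115
vertex -2.729 -2.512 2.595
vertex -3.421 -3.132 2.561
endloop
endfacet
facet normal -0.577 -0.666 0.473
outer loop
vertex -3.479 -2.688 3.115
vertex -3.421 -3.132 2.561
vertex -1.591 -3.848 3.785
endloop
endfacet
facet normal -0.537 0.630 -0.562
outer loop
vertex -3.421 -3.132 2.561
vertex -2.729 -2.512 2.595
vertex -2.957 -3.213 2.027
endloop
endfacet
facet normal -0.296 -0.949 -0.113
outer loop
vertex -3.421 -3.132 2.561
vertex -2.957 -3.213 2.027
vertex -1.591 -3.848 3.785
endloop
endfacet
facet normal -0.536 0.630 -0.562
outer loop
vertex -2.957 -3.213 2.027
vertex -2.729 -2.512 2.595
vertex -2.359 -2.883 1.826
endloop
endfacet
facet normal 0.278 -0.814 -0.510
outer loop
vertex -2.957 -3.213 2.027
vertex -2.359 -2.883 1.826
vertex -1.591 -3.848 3.785
endloop
endfacet

endsolid


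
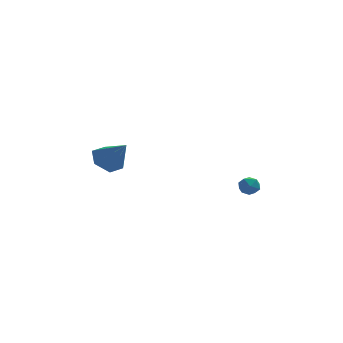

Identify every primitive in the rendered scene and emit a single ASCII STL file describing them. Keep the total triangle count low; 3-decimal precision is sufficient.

solid 
facet normal -0.533 0.443 -0.720
outer loop
vertex -3.142 -3.459 0.135
vertex -4.001 -3.43 0.789
vertex -3.302 -2.607 0.778
endloop
endfacet
facet normal 0.980 0.200 -0.021
outer loop
vertex -3.142 -3.459 0.135
vertex -3.302 -2.607 0.778
vertex -2.919 -4.33 2.251
endloop
endfacet
facet normal -0.533 0.443 -0.721
outer loop
vertex -3.302 -2.607 0.778
vertex -4.001 -3.43 0.789
vertex -4.161 -2.577 1.432
endloop
endfacet
facet normal 0.485 0.628 0.608
outer loop
vertex -3.302 -2.607 0.778
vertex -4.161 -2.577 1.432
vertex -2.919 -4.33 2.251
endloop
endfacet
facet normal -0.533 0.443 -0.721
outer loop
vertex -4.161 -2.577 1.432
vertex -4.001 -3.43 0.789
vertex -4.86 -3.401 1.442
endloop
endfacet
facet normal -0.272 0.242 0.931
outer loop
vertex -4.161 -2.577 1.432
vertex -4.86 -3.401 1.442
vertex -2.919 -4.33 2.251
endloop
endfacet
facet normal -0.533 0.444 -0.721
outer loop
vertex -4.86 -3.401 1.442
vertex -4.001 -3.43 0.789
vertex -4.7 -4.253 0.799
endloop
endfacet
facet normal -0.533 -0.571 0.624
outer loop
vertex -4.86 -3.401 1.442
vertex -4.7 -4.253 0.799
vertex -2.919 -4.33 2.251
endloop
endfacet
facet normal -0.533 0.444 -0.720
outer loop
vertex -4.7 -4.253 0.799
vertex -4.001 -3.43 0.789
vertex -3.841 -4.283 0.145
endloop
endfacet
facet normal -0.039 -0.999 -0.005
outer loop
vertex -4.7 -4.253 0.799
vertex -3.841 -4.283 0.145
vertex -2.919 -4.33 2.251
endloop
endfacet
facet normal -0.533 0.444 -0.720
outer loop
vertex -3.841 -4.283 0.145
vertex -4.001 -3.43 0.789
vertex -3.142 -3.459 0.135
endloop
endfacet
facet normal 0.718 -0.613 -0.328
outer loop
vertex -3.841 -4.283 0.145
vertex -3.142 -3.459 0.135
vertex -2.919 -4.33 2.251
endloop
endfacet
facet normal -0.366 0.908 0.202
outer loop
vertex 3.866 -2.946 -1.444
vertex 3.311 -3.249 -1.088
vertex 3.921 -3.082 -0.734
endloop
endfacet
facet normal 0.345 0.926 0.151
outer loop
vertex 3.866 -2.946 -1.444
vertex 3.921 -3.082 -0.734
vertex 4.481 -3.219 -1.174
endloop
endfacet
facet normal 0.525 0.690 -0.498
outer loop
vertex 3.866 -2.946 -1.444
vertex 4.481 -3.219 -1.174
vertex 4.217 -3.471 -1.801
endloop
endfacet
facet normal -0.075 0.526 -0.847
outer loop
vertex 3.866 -2.946 -1.444
vertex 4.217 -3.471 -1.801
vertex 3.493 -3.489 -1.748
endloop
endfacet
facet normal -0.626 0.661 -0.413
outer loop
vertex 3.866 -2.946 -1.444
vertex 3.493 -3.489 -1.748
vertex 3.311 -3.249 -1.088
endloop
endfacet
facet normal 0.613 0.474 0.633
outer loop
vertex 4.481 -3.219 -1.174
vertex 3.921 -3.082 -0.734
vertex 4.307 -3.691 -0.652
endloop
endfacet
facet normal -0.538 0.444 0.717
outer loop
vertex 3.921 -3.082 -0.734
vertex 3.311 -3.249 -1.088
vertex 3.583 -3.709 -0.599
endloop
endfacet
facet normal -0.959 0.044 -0.280
outer loop
vertex 3.311 -3.249 -1.088
vertex 3.493 -3.489 -1.748
vertex 3.319 -3.961 -1.226
endloop
endfacet
facet normal -0.068 -0.175 -0.982
outer loop
vertex 3.493 -3.489 -1.748
vertex 4.217 -3.471 -1.801
vertex 3.879 -4.098 -1.666
endloop
endfacet
facet normal 0.904 0.091 -0.417
outer loop
vertex 4.217 -3.471 -1.801
vertex 4.481 -3.219 -1.174
vertex 4.489 -3.931 -1.312
endloop
endfacet
facet normal 0.075 -0.526 0.847
outer loop
vertex 3.934 -4.234 -0.956
vertex 4.307 -3.691 -0.652
vertex 3.583 -3.709 -0.599
endloop
endfacet
facet normal -0.525 -0.690 0.498
outer loop
vertex 3.934 -4.234 -0.956
vertex 3.583 -3.709 -0.599
vertex 3.319 -3.961 -1.226
endloop
endfacet
facet normal -0.345 -0.926 -0.151
outer loop
vertex 3.934 -4.234 -0.956
vertex 3.319 -3.961 -1.226
vertex 3.879 -4.098 -1.666
endloop
endfacet
facet normal 0.366 -0.908 -0.202
outer loop
vertex 3.934 -4.234 -0.956
vertex 3.879 -4.098 -1.666
vertex 4.489 -3.931 -1.312
endloop
endfacet
facet normal 0.626 -0.661 0.413
outer loop
vertex 3.934 -4.234 -0.956
vertex 4.489 -3.931 -1.312
vertex 4.307 -3.691 -0.652
endloop
endfacet
facet normal 0.068 0.175 0.982
outer loop
vertex 3.583 -3.709 -0.599
vertex 4.307 -3.691 -0.652
vertex 3.921 -3.082 -0.734
endloop
endfacet
facet normal -0.904 -0.091 0.417
outer loop
vertex 3.319 -3.961 -1.226
vertex 3.583 -3.709 -0.599
vertex 3.311 -3.249 -1.088
endloop
endfacet
facet normal -0.613 -0.474 -0.633
outer loop
vertex 3.879 -4.098 -1.666
vertex 3.319 -3.961 -1.226
vertex 3.493 -3.489 -1.748
endloop
endfacet
facet normal 0.538 -0.444 -0.717
outer loop
vertex 4.489 -3.931 -1.312
vertex 3.879 -4.098 -1.666
vertex 4.217 -3.471 -1.801
endloop
endfacet
facet normal 0.959 -0.044 0.280
outer loop
vertex 4.307 -3.691 -0.652
vertex 4.489 -3.931 -1.312
vertex 4.481 -3.219 -1.174
endloop
endfacet

endsolid


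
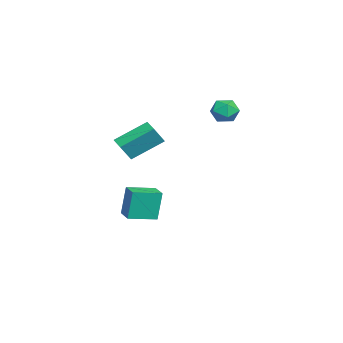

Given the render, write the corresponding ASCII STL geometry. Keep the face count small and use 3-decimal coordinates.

solid 
facet normal -0.836 -0.499 0.227
outer loop
vertex 2.092 -2.382 1.808
vertex 1.503 -0.945 2.795
vertex 1.603 -1.969 0.914
endloop
endfacet
facet normal 0.320 -0.781 -0.536
outer loop
vertex 2.297 -1.555 0.725
vertex 2.092 -2.382 1.808
vertex 1.603 -1.969 0.914
endloop
endfacet
facet normal -0.836 -0.499 0.227
outer loop
vertex 1.603 -1.969 0.914
vertex 1.503 -0.945 2.795
vertex 1.013 -0.532 1.9
endloop
endfacet
facet normal -0.445 0.375 -0.813
outer loop
vertex 1.013 -0.532 1.9
vertex 2.297 -1.555 0.725
vertex 1.603 -1.969 0.914
endloop
endfacet
facet normal 0.445 -0.376 0.813
outer loop
vertex 2.092 -2.382 1.808
vertex 2.197 -0.531 2.606
vertex 1.503 -0.945 2.795
endloop
endfacet
facet normal 0.320 -0.781 -0.536
outer loop
vertex 2.787 -1.968 1.62
vertex 2.092 -2.382 1.808
vertex 2.297 -1.555 0.725
endloop
endfacet
facet normal 0.444 -0.376 0.813
outer loop
vertex 2.787 -1.968 1.62
vertex 2.197 -0.531 2.606
vertex 2.092 -2.382 1.808
endloop
endfacet
facet normal -0.320 0.781 0.536
outer loop
vertex 1.503 -0.945 2.795
vertex 2.197 -0.531 2.606
vertex 1.013 -0.532 1.9
endloop
endfacet
facet normal -0.444 0.376 -0.813
outer loop
vertex 1.708 -0.118 1.712
vertex 2.297 -1.555 0.725
vertex 1.013 -0.532 1.9
endloop
endfacet
facet normal -0.320 0.781 0.536
outer loop
vertex 1.013 -0.532 1.9
vertex 2.197 -0.531 2.606
vertex 1.708 -0.118 1.712
endloop
endfacet
facet normal 0.836 0.499 -0.228
outer loop
vertex 1.708 -0.118 1.712
vertex 2.787 -1.968 1.62
vertex 2.297 -1.555 0.725
endloop
endfacet
facet normal 0.836 0.499 -0.227
outer loop
vertex 2.197 -0.531 2.606
vertex 2.787 -1.968 1.62
vertex 1.708 -0.118 1.712
endloop
endfacet
facet normal -0.890 -0.455 -0.022
outer loop
vertex -0.825 -2.336 -2.214
vertex -1.485 -1.032 -2.451
vertex -0.672 -2.556 -3.852
endloop
endfacet
facet normal 0.446 -0.881 0.160
outer loop
vertex 0.245 -2.088 -3.829
vertex -0.825 -2.336 -2.214
vertex -0.672 -2.556 -3.852
endloop
endfacet
facet normal -0.890 -0.455 -0.022
outer loop
vertex -0.672 -2.556 -3.852
vertex -1.485 -1.032 -2.451
vertex -1.332 -1.253 -4.089
endloop
endfacet
facet normal 0.092 -0.133 -0.987
outer loop
vertex -1.332 -1.253 -4.089
vertex 0.245 -2.088 -3.829
vertex -0.672 -2.556 -3.852
endloop
endfacet
facet normal -0.092 0.133 0.987
outer loop
vertex -0.825 -2.336 -2.214
vertex -0.568 -0.564 -2.428
vertex -1.485 -1.032 -2.451
endloop
endfacet
facet normal 0.446 -0.880 0.160
outer loop
vertex 0.092 -1.867 -2.191
vertex -0.825 -2.336 -2.214
vertex 0.245 -2.088 -3.829
endloop
endfacet
facet normal -0.093 0.133 0.987
outer loop
vertex 0.092 -1.867 -2.191
vertex -0.568 -0.564 -2.428
vertex -0.825 -2.336 -2.214
endloop
endfacet
facet normal -0.445 0.881 -0.160
outer loop
vertex -1.485 -1.032 -2.451
vertex -0.568 -0.564 -2.428
vertex -1.332 -1.253 -4.089
endloop
endfacet
facet normal 0.093 -0.133 -0.987
outer loop
vertex -0.415 -0.784 -4.066
vertex 0.245 -2.088 -3.829
vertex -1.332 -1.253 -4.089
endloop
endfacet
facet normal -0.446 0.880 -0.160
outer loop
vertex -1.332 -1.253 -4.089
vertex -0.568 -0.564 -2.428
vertex -0.415 -0.784 -4.066
endloop
endfacet
facet normal 0.890 0.455 0.022
outer loop
vertex -0.415 -0.784 -4.066
vertex 0.092 -1.867 -2.191
vertex 0.245 -2.088 -3.829
endloop
endfacet
facet normal 0.890 0.455 0.022
outer loop
vertex -0.568 -0.564 -2.428
vertex 0.092 -1.867 -2.191
vertex -0.415 -0.784 -4.066
endloop
endfacet
facet normal -0.180 0.914 -0.364
outer loop
vertex -0.455 2.758 2.398
vertex -1.057 2.827 2.87
vertex -0.361 3.056 3.1
endloop
endfacet
facet normal 0.517 0.761 -0.392
outer loop
vertex -0.455 2.758 2.398
vertex -0.361 3.056 3.1
vertex 0.155 2.561 2.82
endloop
endfacet
facet normal 0.597 0.171 -0.784
outer loop
vertex -0.455 2.758 2.398
vertex 0.155 2.561 2.82
vertex -0.221 2.027 2.417
endloop
endfacet
facet normal -0.051 -0.042 -0.998
outer loop
vertex -0.455 2.758 2.398
vertex -0.221 2.027 2.417
vertex -0.97 2.192 2.448
endloop
endfacet
facet normal -0.531 0.418 -0.738
outer loop
vertex -0.455 2.758 2.398
vertex -0.97 2.192 2.448
vertex -1.057 2.827 2.87
endloop
endfacet
facet normal 0.739 0.617 0.272
outer loop
vertex 0.155 2.561 2.82
vertex -0.361 3.056 3.1
vertex -0.07 2.508 3.552
endloop
endfacet
facet normal -0.389 0.865 0.317
outer loop
vertex -0.361 3.056 3.1
vertex -1.057 2.827 2.87
vertex -0.819 2.673 3.583
endloop
endfacet
facet normal -0.955 0.061 -0.289
outer loop
vertex -1.057 2.827 2.87
vertex -0.97 2.192 2.448
vertex -1.195 2.139 3.18
endloop
endfacet
facet normal -0.179 -0.681 -0.710
outer loop
vertex -0.97 2.192 2.448
vertex -0.221 2.027 2.417
vertex -0.679 1.644 2.9
endloop
endfacet
facet normal 0.869 -0.338 -0.363
outer loop
vertex -0.221 2.027 2.417
vertex 0.155 2.561 2.82
vertex 0.017 1.873 3.13
endloop
endfacet
facet normal 0.051 0.042 0.998
outer loop
vertex -0.585 1.942 3.602
vertex -0.07 2.508 3.552
vertex -0.819 2.673 3.583
endloop
endfacet
facet normal -0.597 -0.171 0.784
outer loop
vertex -0.585 1.942 3.602
vertex -0.819 2.673 3.583
vertex -1.195 2.139 3.18
endloop
endfacet
facet normal -0.517 -0.761 0.392
outer loop
vertex -0.585 1.942 3.602
vertex -1.195 2.139 3.18
vertex -0.679 1.644 2.9
endloop
endfacet
facet normal 0.180 -0.914 0.364
outer loop
vertex -0.585 1.942 3.602
vertex -0.679 1.644 2.9
vertex 0.017 1.873 3.13
endloop
endfacet
facet normal 0.531 -0.418 0.738
outer loop
vertex -0.585 1.942 3.602
vertex 0.017 1.873 3.13
vertex -0.07 2.508 3.552
endloop
endfacet
facet normal 0.179 0.681 0.710
outer loop
vertex -0.819 2.673 3.583
vertex -0.07 2.508 3.552
vertex -0.361 3.056 3.1
endloop
endfacet
facet normal -0.869 0.338 0.363
outer loop
vertex -1.195 2.139 3.18
vertex -0.819 2.673 3.583
vertex -1.057 2.827 2.87
endloop
endfacet
facet normal -0.739 -0.617 -0.272
outer loop
vertex -0.679 1.644 2.9
vertex -1.195 2.139 3.18
vertex -0.97 2.192 2.448
endloop
endfacet
facet normal 0.389 -0.865 -0.317
outer loop
vertex 0.017 1.873 3.13
vertex -0.679 1.644 2.9
vertex -0.221 2.027 2.417
endloop
endfacet
facet normal 0.955 -0.061 0.289
outer loop
vertex -0.07 2.508 3.552
vertex 0.017 1.873 3.13
vertex 0.155 2.561 2.82
endloop
endfacet

endsolid


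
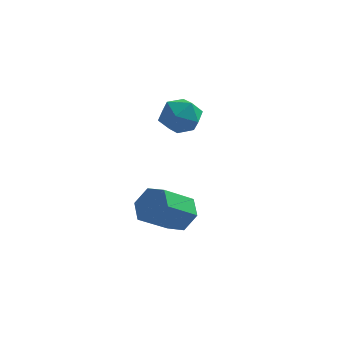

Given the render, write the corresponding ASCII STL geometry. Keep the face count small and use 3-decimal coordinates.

solid 
facet normal -0.920 0.040 -0.389
outer loop
vertex 3.095 3.927 -2.243
vertex 2.789 3.402 -1.574
vertex 2.788 4.302 -1.479
endloop
endfacet
facet normal -0.556 0.635 -0.535
outer loop
vertex 3.095 3.927 -2.243
vertex 2.788 4.302 -1.479
vertex 3.536 4.625 -1.873
endloop
endfacet
facet normal 0.033 0.452 -0.891
outer loop
vertex 3.095 3.927 -2.243
vertex 3.536 4.625 -1.873
vertex 3.998 3.925 -2.211
endloop
endfacet
facet normal 0.034 -0.257 -0.966
outer loop
vertex 3.095 3.927 -2.243
vertex 3.998 3.925 -2.211
vertex 3.537 3.17 -2.026
endloop
endfacet
facet normal -0.555 -0.512 -0.656
outer loop
vertex 3.095 3.927 -2.243
vertex 3.537 3.17 -2.026
vertex 2.789 3.402 -1.574
endloop
endfacet
facet normal -0.357 0.930 0.085
outer loop
vertex 3.536 4.625 -1.873
vertex 2.788 4.302 -1.479
vertex 3.503 4.53 -0.974
endloop
endfacet
facet normal -0.946 -0.035 0.322
outer loop
vertex 2.788 4.302 -1.479
vertex 2.789 3.402 -1.574
vertex 3.042 3.775 -0.789
endloop
endfacet
facet normal -0.355 -0.928 -0.111
outer loop
vertex 2.789 3.402 -1.574
vertex 3.537 3.17 -2.026
vertex 3.504 3.075 -1.127
endloop
endfacet
facet normal 0.598 -0.515 -0.614
outer loop
vertex 3.537 3.17 -2.026
vertex 3.998 3.925 -2.211
vertex 4.252 3.398 -1.521
endloop
endfacet
facet normal 0.597 0.632 -0.493
outer loop
vertex 3.998 3.925 -2.211
vertex 3.536 4.625 -1.873
vertex 4.251 4.298 -1.426
endloop
endfacet
facet normal -0.034 0.257 0.966
outer loop
vertex 3.945 3.773 -0.757
vertex 3.503 4.53 -0.974
vertex 3.042 3.775 -0.789
endloop
endfacet
facet normal -0.033 -0.452 0.891
outer loop
vertex 3.945 3.773 -0.757
vertex 3.042 3.775 -0.789
vertex 3.504 3.075 -1.127
endloop
endfacet
facet normal 0.556 -0.635 0.535
outer loop
vertex 3.945 3.773 -0.757
vertex 3.504 3.075 -1.127
vertex 4.252 3.398 -1.521
endloop
endfacet
facet normal 0.920 -0.040 0.389
outer loop
vertex 3.945 3.773 -0.757
vertex 4.252 3.398 -1.521
vertex 4.251 4.298 -1.426
endloop
endfacet
facet normal 0.555 0.512 0.656
outer loop
vertex 3.945 3.773 -0.757
vertex 4.251 4.298 -1.426
vertex 3.503 4.53 -0.974
endloop
endfacet
facet normal -0.598 0.515 0.614
outer loop
vertex 3.042 3.775 -0.789
vertex 3.503 4.53 -0.974
vertex 2.788 4.302 -1.479
endloop
endfacet
facet normal -0.597 -0.632 0.493
outer loop
vertex 3.504 3.075 -1.127
vertex 3.042 3.775 -0.789
vertex 2.789 3.402 -1.574
endloop
endfacet
facet normal 0.357 -0.930 -0.085
outer loop
vertex 4.252 3.398 -1.521
vertex 3.504 3.075 -1.127
vertex 3.537 3.17 -2.026
endloop
endfacet
facet normal 0.946 0.035 -0.322
outer loop
vertex 4.251 4.298 -1.426
vertex 4.252 3.398 -1.521
vertex 3.998 3.925 -2.211
endloop
endfacet
facet normal 0.355 0.928 0.111
outer loop
vertex 3.503 4.53 -0.974
vertex 4.251 4.298 -1.426
vertex 3.536 4.625 -1.873
endloop
endfacet
facet normal 0.548 0.598 -0.585
outer loop
vertex 4.864 -0.09 -4.228
vertex 4.202 0.301 -4.449
vertex 4.616 0.546 -3.81
endloop
endfacet
facet normal 0.777 -0.105 0.621
outer loop
vertex 4.864 -0.09 -4.228
vertex 4.616 0.546 -3.81
vertex 4.02 -1.012 -3.329
endloop
endfacet
facet normal 0.777 -0.105 0.621
outer loop
vertex 4.02 -1.012 -3.329
vertex 4.616 0.546 -3.81
vertex 3.772 -0.377 -2.911
endloop
endfacet
facet normal -0.549 -0.598 0.583
outer loop
vertex 4.02 -1.012 -3.329
vertex 3.772 -0.377 -2.911
vertex 3.358 -0.621 -3.551
endloop
endfacet
facet normal 0.548 0.599 -0.584
outer loop
vertex 4.616 0.546 -3.81
vertex 4.202 0.301 -4.449
vertex 3.954 0.936 -4.031
endloop
endfacet
facet normal 0.119 0.635 0.763
outer loop
vertex 4.616 0.546 -3.81
vertex 3.954 0.936 -4.031
vertex 3.772 -0.377 -2.911
endloop
endfacet
facet normal 0.120 0.635 0.763
outer loop
vertex 3.772 -0.377 -2.911
vertex 3.954 0.936 -4.031
vertex 3.11 0.014 -3.132
endloop
endfacet
facet normal -0.549 -0.599 0.583
outer loop
vertex 3.772 -0.377 -2.911
vertex 3.11 0.014 -3.132
vertex 3.358 -0.621 -3.551
endloop
endfacet
facet normal 0.549 0.598 -0.583
outer loop
vertex 3.954 0.936 -4.031
vertex 4.202 0.301 -4.449
vertex 3.54 0.692 -4.671
endloop
endfacet
facet normal -0.657 0.740 0.143
outer loop
vertex 3.954 0.936 -4.031
vertex 3.54 0.692 -4.671
vertex 3.11 0.014 -3.132
endloop
endfacet
facet normal -0.657 0.740 0.143
outer loop
vertex 3.11 0.014 -3.132
vertex 3.54 0.692 -4.671
vertex 2.696 -0.23 -3.772
endloop
endfacet
facet normal -0.549 -0.599 0.583
outer loop
vertex 3.11 0.014 -3.132
vertex 2.696 -0.23 -3.772
vertex 3.358 -0.621 -3.551
endloop
endfacet
facet normal 0.549 0.598 -0.583
outer loop
vertex 3.54 0.692 -4.671
vertex 4.202 0.301 -4.449
vertex 3.788 0.057 -5.089
endloop
endfacet
facet normal -0.777 0.105 -0.621
outer loop
vertex 3.54 0.692 -4.671
vertex 3.788 0.057 -5.089
vertex 2.696 -0.23 -3.772
endloop
endfacet
facet normal -0.777 0.105 -0.621
outer loop
vertex 2.696 -0.23 -3.772
vertex 3.788 0.057 -5.089
vertex 2.944 -0.866 -4.19
endloop
endfacet
facet normal -0.548 -0.598 0.585
outer loop
vertex 2.696 -0.23 -3.772
vertex 2.944 -0.866 -4.19
vertex 3.358 -0.621 -3.551
endloop
endfacet
facet normal 0.549 0.599 -0.583
outer loop
vertex 3.788 0.057 -5.089
vertex 4.202 0.301 -4.449
vertex 4.45 -0.334 -4.868
endloop
endfacet
facet normal -0.120 -0.634 -0.764
outer loop
vertex 3.788 0.057 -5.089
vertex 4.45 -0.334 -4.868
vertex 2.944 -0.866 -4.19
endloop
endfacet
facet normal -0.119 -0.635 -0.763
outer loop
vertex 2.944 -0.866 -4.19
vertex 4.45 -0.334 -4.868
vertex 3.606 -1.256 -3.969
endloop
endfacet
facet normal -0.548 -0.599 0.584
outer loop
vertex 2.944 -0.866 -4.19
vertex 3.606 -1.256 -3.969
vertex 3.358 -0.621 -3.551
endloop
endfacet
facet normal 0.549 0.599 -0.583
outer loop
vertex 4.45 -0.334 -4.868
vertex 4.202 0.301 -4.449
vertex 4.864 -0.09 -4.228
endloop
endfacet
facet normal 0.657 -0.740 -0.143
outer loop
vertex 4.45 -0.334 -4.868
vertex 4.864 -0.09 -4.228
vertex 3.606 -1.256 -3.969
endloop
endfacet
facet normal 0.657 -0.740 -0.143
outer loop
vertex 3.606 -1.256 -3.969
vertex 4.864 -0.09 -4.228
vertex 4.02 -1.012 -3.329
endloop
endfacet
facet normal -0.549 -0.598 0.583
outer loop
vertex 3.606 -1.256 -3.969
vertex 4.02 -1.012 -3.329
vertex 3.358 -0.621 -3.551
endloop
endfacet

endsolid


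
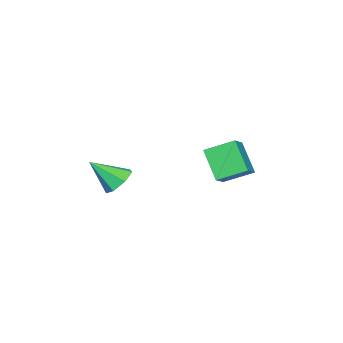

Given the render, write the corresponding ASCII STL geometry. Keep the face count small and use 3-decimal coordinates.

solid 
facet normal -0.504 0.545 -0.670
outer loop
vertex 2.287 -2.443 -1.969
vertex 1.349 -2.923 -1.654
vertex 1.816 -2.008 -1.261
endloop
endfacet
facet normal 0.854 0.416 0.312
outer loop
vertex 2.287 -2.443 -1.969
vertex 1.816 -2.008 -1.261
vertex 2.451 -4.117 -0.186
endloop
endfacet
facet normal -0.503 0.545 -0.671
outer loop
vertex 1.816 -2.008 -1.261
vertex 1.349 -2.923 -1.654
vertex 0.993 -2.262 -0.85
endloop
endfacet
facet normal 0.259 0.499 0.827
outer loop
vertex 1.816 -2.008 -1.261
vertex 0.993 -2.262 -0.85
vertex 2.451 -4.117 -0.186
endloop
endfacet
facet normal -0.504 0.545 -0.671
outer loop
vertex 0.993 -2.262 -0.85
vertex 1.349 -2.923 -1.654
vertex 0.438 -3.014 -1.044
endloop
endfacet
facet normal -0.374 0.037 0.926
outer loop
vertex 0.993 -2.262 -0.85
vertex 0.438 -3.014 -1.044
vertex 2.451 -4.117 -0.186
endloop
endfacet
facet normal -0.504 0.545 -0.671
outer loop
vertex 0.438 -3.014 -1.044
vertex 1.349 -2.923 -1.654
vertex 0.568 -3.698 -1.697
endloop
endfacet
facet normal -0.570 -0.622 0.538
outer loop
vertex 0.438 -3.014 -1.044
vertex 0.568 -3.698 -1.697
vertex 2.451 -4.117 -0.186
endloop
endfacet
facet normal -0.504 0.545 -0.670
outer loop
vertex 0.568 -3.698 -1.697
vertex 1.349 -2.923 -1.654
vertex 1.286 -3.798 -2.318
endloop
endfacet
facet normal -0.179 -0.983 -0.049
outer loop
vertex 0.568 -3.698 -1.697
vertex 1.286 -3.798 -2.318
vertex 2.451 -4.117 -0.186
endloop
endfacet
facet normal -0.504 0.545 -0.670
outer loop
vertex 1.286 -3.798 -2.318
vertex 1.349 -2.923 -1.654
vertex 2.051 -3.239 -2.439
endloop
endfacet
facet normal 0.502 -0.772 -0.390
outer loop
vertex 1.286 -3.798 -2.318
vertex 2.051 -3.239 -2.439
vertex 2.451 -4.117 -0.186
endloop
endfacet
facet normal -0.504 0.545 -0.670
outer loop
vertex 2.051 -3.239 -2.439
vertex 1.349 -2.923 -1.654
vertex 2.287 -2.443 -1.969
endloop
endfacet
facet normal 0.962 -0.150 -0.229
outer loop
vertex 2.051 -3.239 -2.439
vertex 2.287 -2.443 -1.969
vertex 2.451 -4.117 -0.186
endloop
endfacet
facet normal -0.508 0.744 0.435
outer loop
vertex -0.775 3.628 2.584
vertex -0.332 4.933 0.869
vertex -1.779 3.258 2.043
endloop
endfacet
facet normal -0.202 -0.593 0.780
outer loop
vertex -0.828 1.867 1.231
vertex -0.775 3.628 2.584
vertex -1.779 3.258 2.043
endloop
endfacet
facet normal -0.509 0.744 0.434
outer loop
vertex -1.779 3.258 2.043
vertex -0.332 4.933 0.869
vertex -1.336 4.562 0.327
endloop
endfacet
facet normal -0.837 -0.309 -0.451
outer loop
vertex -1.336 4.562 0.327
vertex -0.828 1.867 1.231
vertex -1.779 3.258 2.043
endloop
endfacet
facet normal 0.837 0.309 0.451
outer loop
vertex -0.775 3.628 2.584
vertex 0.619 3.542 0.057
vertex -0.332 4.933 0.869
endloop
endfacet
facet normal -0.202 -0.593 0.780
outer loop
vertex 0.176 2.238 1.773
vertex -0.775 3.628 2.584
vertex -0.828 1.867 1.231
endloop
endfacet
facet normal 0.837 0.309 0.451
outer loop
vertex 0.176 2.238 1.773
vertex 0.619 3.542 0.057
vertex -0.775 3.628 2.584
endloop
endfacet
facet normal 0.202 0.593 -0.780
outer loop
vertex -0.332 4.933 0.869
vertex 0.619 3.542 0.057
vertex -1.336 4.562 0.327
endloop
endfacet
facet normal -0.837 -0.309 -0.451
outer loop
vertex -0.385 3.172 -0.484
vertex -0.828 1.867 1.231
vertex -1.336 4.562 0.327
endloop
endfacet
facet normal 0.202 0.593 -0.780
outer loop
vertex -1.336 4.562 0.327
vertex 0.619 3.542 0.057
vertex -0.385 3.172 -0.484
endloop
endfacet
facet normal 0.509 -0.743 -0.434
outer loop
vertex -0.385 3.172 -0.484
vertex 0.176 2.238 1.773
vertex -0.828 1.867 1.231
endloop
endfacet
facet normal 0.508 -0.744 -0.434
outer loop
vertex 0.619 3.542 0.057
vertex 0.176 2.238 1.773
vertex -0.385 3.172 -0.484
endloop
endfacet

endsolid


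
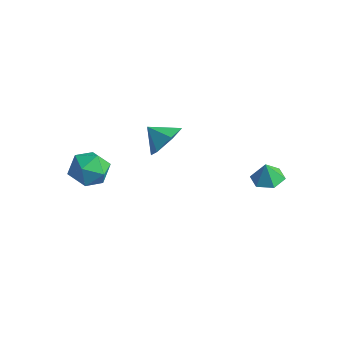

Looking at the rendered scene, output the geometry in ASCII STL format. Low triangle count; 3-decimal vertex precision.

solid 
facet normal 0.040 0.134 -0.990
outer loop
vertex 4.207 2.624 -0.254
vertex 3.511 2.199 -0.34
vertex 3.485 3.011 -0.231
endloop
endfacet
facet normal 0.365 0.641 0.675
outer loop
vertex 4.207 2.624 -0.254
vertex 3.485 3.011 -0.231
vertex 3.469 2.061 0.68
endloop
endfacet
facet normal 0.040 0.134 -0.990
outer loop
vertex 3.485 3.011 -0.231
vertex 3.511 2.199 -0.34
vertex 2.789 2.586 -0.317
endloop
endfacet
facet normal -0.457 0.620 0.638
outer loop
vertex 3.485 3.011 -0.231
vertex 2.789 2.586 -0.317
vertex 3.469 2.061 0.68
endloop
endfacet
facet normal 0.040 0.134 -0.990
outer loop
vertex 2.789 2.586 -0.317
vertex 3.511 2.199 -0.34
vertex 2.815 1.774 -0.426
endloop
endfacet
facet normal -0.845 -0.098 0.525
outer loop
vertex 2.789 2.586 -0.317
vertex 2.815 1.774 -0.426
vertex 3.469 2.061 0.68
endloop
endfacet
facet normal 0.040 0.134 -0.990
outer loop
vertex 2.815 1.774 -0.426
vertex 3.511 2.199 -0.34
vertex 3.537 1.386 -0.449
endloop
endfacet
facet normal -0.412 -0.793 0.449
outer loop
vertex 2.815 1.774 -0.426
vertex 3.537 1.386 -0.449
vertex 3.469 2.061 0.68
endloop
endfacet
facet normal 0.040 0.134 -0.990
outer loop
vertex 3.537 1.386 -0.449
vertex 3.511 2.199 -0.34
vertex 4.233 1.811 -0.363
endloop
endfacet
facet normal 0.411 -0.771 0.486
outer loop
vertex 3.537 1.386 -0.449
vertex 4.233 1.811 -0.363
vertex 3.469 2.061 0.68
endloop
endfacet
facet normal 0.040 0.134 -0.990
outer loop
vertex 4.233 1.811 -0.363
vertex 3.511 2.199 -0.34
vertex 4.207 2.624 -0.254
endloop
endfacet
facet normal 0.799 -0.055 0.599
outer loop
vertex 4.233 1.811 -0.363
vertex 4.207 2.624 -0.254
vertex 3.469 2.061 0.68
endloop
endfacet
facet normal 0.789 0.238 -0.566
outer loop
vertex -0.579 0.262 1.228
vertex -1.222 0.514 0.437
vertex -0.94 1.244 1.137
endloop
endfacet
facet normal -0.067 0.068 0.995
outer loop
vertex -0.579 0.262 1.228
vertex -0.94 1.244 1.137
vertex -2.178 0.226 1.123
endloop
endfacet
facet normal 0.789 0.238 -0.566
outer loop
vertex -0.94 1.244 1.137
vertex -1.222 0.514 0.437
vertex -1.583 1.496 0.346
endloop
endfacet
facet normal -0.508 0.610 0.608
outer loop
vertex -0.94 1.244 1.137
vertex -1.583 1.496 0.346
vertex -2.178 0.226 1.123
endloop
endfacet
facet normal 0.789 0.237 -0.567
outer loop
vertex -1.583 1.496 0.346
vertex -1.222 0.514 0.437
vertex -1.866 0.765 -0.353
endloop
endfacet
facet normal -0.915 0.400 -0.047
outer loop
vertex -1.583 1.496 0.346
vertex -1.866 0.765 -0.353
vertex -2.178 0.226 1.123
endloop
endfacet
facet normal 0.789 0.238 -0.567
outer loop
vertex -1.866 0.765 -0.353
vertex -1.222 0.514 0.437
vertex -1.505 -0.216 -0.262
endloop
endfacet
facet normal -0.881 -0.353 -0.315
outer loop
vertex -1.866 0.765 -0.353
vertex -1.505 -0.216 -0.262
vertex -2.178 0.226 1.123
endloop
endfacet
facet normal 0.789 0.236 -0.566
outer loop
vertex -1.505 -0.216 -0.262
vertex -1.222 0.514 0.437
vertex -0.862 -0.468 0.529
endloop
endfacet
facet normal -0.440 -0.895 0.072
outer loop
vertex -1.505 -0.216 -0.262
vertex -0.862 -0.468 0.529
vertex -2.178 0.226 1.123
endloop
endfacet
facet normal 0.789 0.236 -0.566
outer loop
vertex -0.862 -0.468 0.529
vertex -1.222 0.514 0.437
vertex -0.579 0.262 1.228
endloop
endfacet
facet normal -0.032 -0.685 0.728
outer loop
vertex -0.862 -0.468 0.529
vertex -0.579 0.262 1.228
vertex -2.178 0.226 1.123
endloop
endfacet
facet normal -0.900 0.226 0.373
outer loop
vertex -3.013 -3.603 0.36
vertex -2.672 -3.853 1.334
vertex -2.571 -2.859 0.975
endloop
endfacet
facet normal -0.758 0.619 -0.205
outer loop
vertex -3.013 -3.603 0.36
vertex -2.571 -2.859 0.975
vertex -2.33 -2.906 -0.059
endloop
endfacet
facet normal -0.638 0.174 -0.750
outer loop
vertex -3.013 -3.603 0.36
vertex -2.33 -2.906 -0.059
vertex -2.282 -3.93 -0.338
endloop
endfacet
facet normal -0.706 -0.493 -0.509
outer loop
vertex -3.013 -3.603 0.36
vertex -2.282 -3.93 -0.338
vertex -2.494 -4.515 0.523
endloop
endfacet
facet normal -0.868 -0.461 0.186
outer loop
vertex -3.013 -3.603 0.36
vertex -2.494 -4.515 0.523
vertex -2.672 -3.853 1.334
endloop
endfacet
facet normal -0.157 0.984 -0.081
outer loop
vertex -2.33 -2.906 -0.059
vertex -2.571 -2.859 0.975
vertex -1.566 -2.725 0.657
endloop
endfacet
facet normal -0.387 0.348 0.854
outer loop
vertex -2.571 -2.859 0.975
vertex -2.672 -3.853 1.334
vertex -1.778 -3.31 1.518
endloop
endfacet
facet normal -0.335 -0.765 0.551
outer loop
vertex -2.672 -3.853 1.334
vertex -2.494 -4.515 0.523
vertex -1.73 -4.334 1.239
endloop
endfacet
facet normal -0.072 -0.817 -0.573
outer loop
vertex -2.494 -4.515 0.523
vertex -2.282 -3.93 -0.338
vertex -1.489 -4.381 0.205
endloop
endfacet
facet normal 0.038 0.264 -0.964
outer loop
vertex -2.282 -3.93 -0.338
vertex -2.33 -2.906 -0.059
vertex -1.388 -3.387 -0.154
endloop
endfacet
facet normal 0.706 0.493 0.509
outer loop
vertex -1.047 -3.637 0.82
vertex -1.566 -2.725 0.657
vertex -1.778 -3.31 1.518
endloop
endfacet
facet normal 0.638 -0.174 0.750
outer loop
vertex -1.047 -3.637 0.82
vertex -1.778 -3.31 1.518
vertex -1.73 -4.334 1.239
endloop
endfacet
facet normal 0.758 -0.619 0.205
outer loop
vertex -1.047 -3.637 0.82
vertex -1.73 -4.334 1.239
vertex -1.489 -4.381 0.205
endloop
endfacet
facet normal 0.900 -0.226 -0.373
outer loop
vertex -1.047 -3.637 0.82
vertex -1.489 -4.381 0.205
vertex -1.388 -3.387 -0.154
endloop
endfacet
facet normal 0.868 0.461 -0.186
outer loop
vertex -1.047 -3.637 0.82
vertex -1.388 -3.387 -0.154
vertex -1.566 -2.725 0.657
endloop
endfacet
facet normal 0.072 0.817 0.573
outer loop
vertex -1.778 -3.31 1.518
vertex -1.566 -2.725 0.657
vertex -2.571 -2.859 0.975
endloop
endfacet
facet normal -0.038 -0.264 0.964
outer loop
vertex -1.73 -4.334 1.239
vertex -1.778 -3.31 1.518
vertex -2.672 -3.853 1.334
endloop
endfacet
facet normal 0.157 -0.984 0.081
outer loop
vertex -1.489 -4.381 0.205
vertex -1.73 -4.334 1.239
vertex -2.494 -4.515 0.523
endloop
endfacet
facet normal 0.387 -0.348 -0.854
outer loop
vertex -1.388 -3.387 -0.154
vertex -1.489 -4.381 0.205
vertex -2.282 -3.93 -0.338
endloop
endfacet
facet normal 0.335 0.765 -0.551
outer loop
vertex -1.566 -2.725 0.657
vertex -1.388 -3.387 -0.154
vertex -2.33 -2.906 -0.059
endloop
endfacet

endsolid
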